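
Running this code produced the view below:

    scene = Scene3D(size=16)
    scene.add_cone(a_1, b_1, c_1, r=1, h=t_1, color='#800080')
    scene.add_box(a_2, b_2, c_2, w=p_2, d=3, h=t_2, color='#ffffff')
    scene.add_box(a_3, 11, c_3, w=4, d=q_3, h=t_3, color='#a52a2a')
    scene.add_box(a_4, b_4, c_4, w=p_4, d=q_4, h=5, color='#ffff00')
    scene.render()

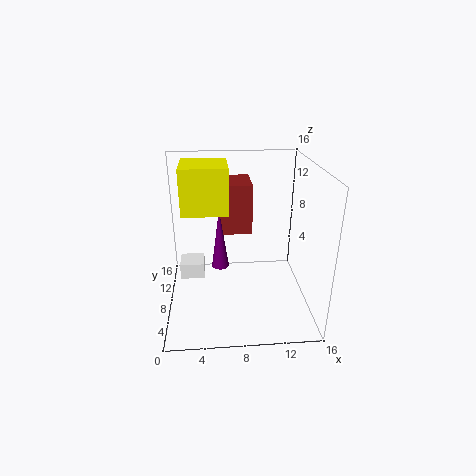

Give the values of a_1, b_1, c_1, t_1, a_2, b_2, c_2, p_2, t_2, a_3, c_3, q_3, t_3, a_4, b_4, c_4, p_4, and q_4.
a_1 = 6
b_1 = 9
c_1 = 4
t_1 = 7
a_2 = 1
b_2 = 11
c_2 = 1
p_2 = 3
t_2 = 2
a_3 = 6
c_3 = 7
q_3 = 5
t_3 = 6
a_4 = 2
b_4 = 7
c_4 = 11
p_4 = 5
q_4 = 5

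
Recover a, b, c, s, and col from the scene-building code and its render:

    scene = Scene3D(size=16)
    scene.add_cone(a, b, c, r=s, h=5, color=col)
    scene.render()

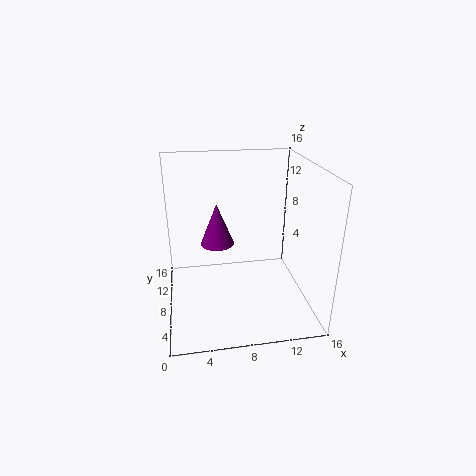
a = 6, b = 11, c = 6, s = 2, col = 'purple'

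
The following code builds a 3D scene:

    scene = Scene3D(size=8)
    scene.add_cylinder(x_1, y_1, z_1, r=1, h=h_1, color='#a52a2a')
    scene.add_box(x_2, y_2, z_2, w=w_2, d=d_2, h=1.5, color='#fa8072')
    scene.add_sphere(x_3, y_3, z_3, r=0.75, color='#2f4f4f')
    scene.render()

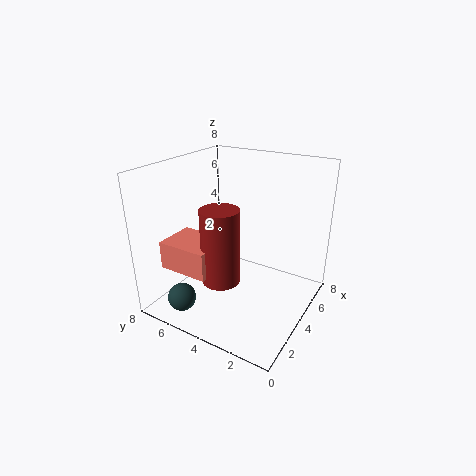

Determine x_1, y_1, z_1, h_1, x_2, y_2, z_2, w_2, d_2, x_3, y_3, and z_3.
x_1 = 2.25
y_1 = 4
z_1 = 2.25
h_1 = 4
x_2 = 1
y_2 = 4.25
z_2 = 2.75
w_2 = 2.25
d_2 = 2.75
x_3 = 1
y_3 = 5.75
z_3 = 1.25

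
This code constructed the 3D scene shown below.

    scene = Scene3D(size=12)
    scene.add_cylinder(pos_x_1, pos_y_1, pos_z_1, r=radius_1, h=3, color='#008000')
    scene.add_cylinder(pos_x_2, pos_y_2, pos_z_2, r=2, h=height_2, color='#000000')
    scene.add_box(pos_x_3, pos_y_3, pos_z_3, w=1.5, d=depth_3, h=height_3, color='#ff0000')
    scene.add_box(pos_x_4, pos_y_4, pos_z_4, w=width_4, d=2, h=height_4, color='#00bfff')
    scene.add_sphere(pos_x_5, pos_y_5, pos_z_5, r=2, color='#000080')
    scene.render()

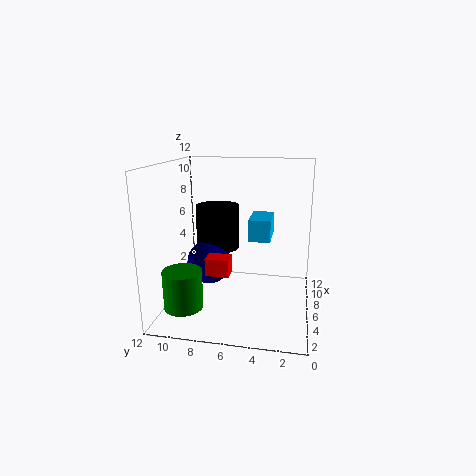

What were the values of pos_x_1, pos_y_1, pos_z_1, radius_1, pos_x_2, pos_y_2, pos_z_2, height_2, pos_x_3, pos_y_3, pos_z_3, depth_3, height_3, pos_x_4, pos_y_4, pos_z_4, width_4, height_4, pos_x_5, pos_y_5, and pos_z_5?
pos_x_1 = 2, pos_y_1 = 9.5, pos_z_1 = 1.5, radius_1 = 1.5, pos_x_2 = 9, pos_y_2 = 8.5, pos_z_2 = 4, height_2 = 4, pos_x_3 = 4.5, pos_y_3 = 6.5, pos_z_3 = 3, depth_3 = 2, height_3 = 1.5, pos_x_4 = 8, pos_y_4 = 3.5, pos_z_4 = 5, width_4 = 3.5, height_4 = 2, pos_x_5 = 7.5, pos_y_5 = 9, pos_z_5 = 3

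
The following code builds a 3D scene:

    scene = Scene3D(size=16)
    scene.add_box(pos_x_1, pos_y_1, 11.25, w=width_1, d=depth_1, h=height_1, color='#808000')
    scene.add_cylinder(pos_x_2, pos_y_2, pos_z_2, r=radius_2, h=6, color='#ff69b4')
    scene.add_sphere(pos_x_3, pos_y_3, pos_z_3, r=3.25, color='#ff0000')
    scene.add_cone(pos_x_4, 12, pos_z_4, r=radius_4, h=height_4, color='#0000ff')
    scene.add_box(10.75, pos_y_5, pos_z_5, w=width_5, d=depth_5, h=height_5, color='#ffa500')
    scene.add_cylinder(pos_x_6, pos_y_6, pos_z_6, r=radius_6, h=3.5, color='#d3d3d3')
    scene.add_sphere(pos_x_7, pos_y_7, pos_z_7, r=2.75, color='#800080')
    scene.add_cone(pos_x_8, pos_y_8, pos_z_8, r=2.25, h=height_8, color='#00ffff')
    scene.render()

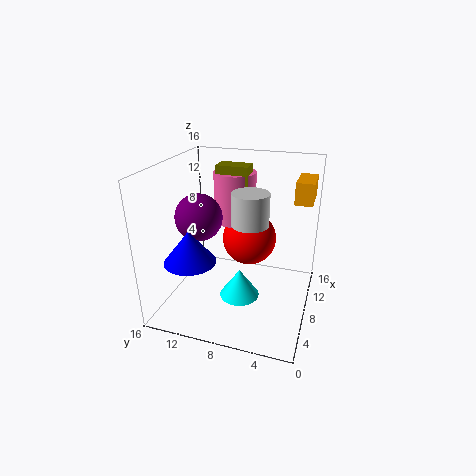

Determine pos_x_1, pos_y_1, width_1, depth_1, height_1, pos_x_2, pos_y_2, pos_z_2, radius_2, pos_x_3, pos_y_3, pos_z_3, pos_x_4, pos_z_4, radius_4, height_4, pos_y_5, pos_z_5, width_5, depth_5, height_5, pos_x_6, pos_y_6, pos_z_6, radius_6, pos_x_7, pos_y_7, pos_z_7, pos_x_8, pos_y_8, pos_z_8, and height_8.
pos_x_1 = 10.5
pos_y_1 = 7.75
width_1 = 2.25
depth_1 = 3.75
height_1 = 4
pos_x_2 = 12.25
pos_y_2 = 9.75
pos_z_2 = 8.25
radius_2 = 2.5
pos_x_3 = 11.75
pos_y_3 = 7.75
pos_z_3 = 6.25
pos_x_4 = 4
pos_z_4 = 6.5
radius_4 = 2.75
height_4 = 3.5
pos_y_5 = 0.5
pos_z_5 = 11.5
width_5 = 4.25
depth_5 = 2
height_5 = 2.5
pos_x_6 = 7.5
pos_y_6 = 6.5
pos_z_6 = 10
radius_6 = 2
pos_x_7 = 8.75
pos_y_7 = 13
pos_z_7 = 9.5
pos_x_8 = 7
pos_y_8 = 7.5
pos_z_8 = 1.25
height_8 = 3.25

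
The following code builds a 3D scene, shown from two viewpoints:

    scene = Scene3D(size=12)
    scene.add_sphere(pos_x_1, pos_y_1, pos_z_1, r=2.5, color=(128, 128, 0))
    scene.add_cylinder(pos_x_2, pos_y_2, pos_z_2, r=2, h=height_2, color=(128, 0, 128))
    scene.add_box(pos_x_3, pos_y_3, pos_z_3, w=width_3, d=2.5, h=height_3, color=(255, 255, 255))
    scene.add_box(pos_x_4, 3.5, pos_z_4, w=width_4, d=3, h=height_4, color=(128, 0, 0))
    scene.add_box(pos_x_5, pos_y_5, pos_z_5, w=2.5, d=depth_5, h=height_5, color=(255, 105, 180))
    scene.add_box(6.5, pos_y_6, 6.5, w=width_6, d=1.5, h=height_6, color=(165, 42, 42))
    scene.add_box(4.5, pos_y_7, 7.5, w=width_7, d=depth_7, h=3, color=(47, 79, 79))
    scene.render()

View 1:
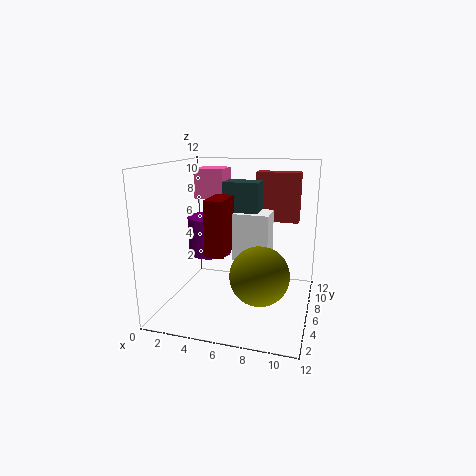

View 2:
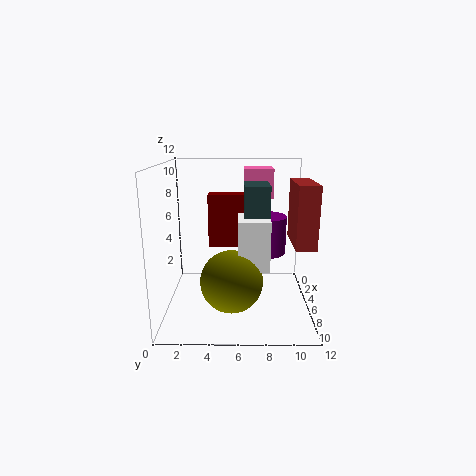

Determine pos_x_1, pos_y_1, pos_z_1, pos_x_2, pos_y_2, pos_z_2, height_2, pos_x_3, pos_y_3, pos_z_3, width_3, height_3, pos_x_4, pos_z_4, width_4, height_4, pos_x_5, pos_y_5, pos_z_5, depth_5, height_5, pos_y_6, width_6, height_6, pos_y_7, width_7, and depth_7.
pos_x_1 = 8
pos_y_1 = 5.5
pos_z_1 = 3
pos_x_2 = 2.5
pos_y_2 = 8.5
pos_z_2 = 3.5
height_2 = 3.5
pos_x_3 = 5.5
pos_y_3 = 6
pos_z_3 = 4
width_3 = 3
height_3 = 4
pos_x_4 = 4
pos_z_4 = 5
width_4 = 1.5
height_4 = 4.5
pos_x_5 = 2
pos_y_5 = 6.5
pos_z_5 = 9
depth_5 = 2.5
height_5 = 2.5
pos_y_6 = 10
width_6 = 4
height_6 = 4.5
pos_y_7 = 6.5
width_7 = 3
depth_7 = 2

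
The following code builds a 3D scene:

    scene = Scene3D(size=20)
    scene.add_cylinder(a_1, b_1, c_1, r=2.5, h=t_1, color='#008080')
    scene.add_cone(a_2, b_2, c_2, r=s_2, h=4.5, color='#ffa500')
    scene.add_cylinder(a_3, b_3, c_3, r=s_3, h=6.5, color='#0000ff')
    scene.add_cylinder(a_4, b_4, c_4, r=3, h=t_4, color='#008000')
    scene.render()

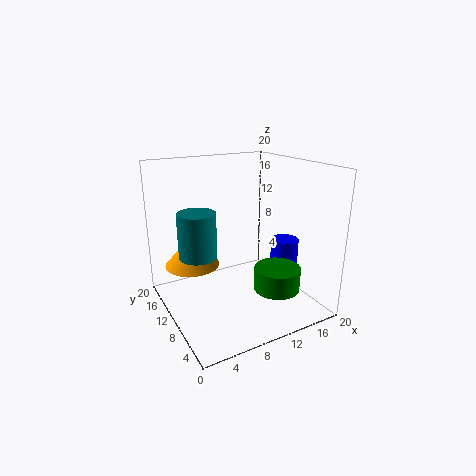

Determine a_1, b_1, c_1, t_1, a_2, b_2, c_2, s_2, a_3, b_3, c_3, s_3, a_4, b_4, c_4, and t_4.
a_1 = 4, b_1 = 10, c_1 = 8.5, t_1 = 6, a_2 = 5, b_2 = 15, c_2 = 5, s_2 = 4, a_3 = 17, b_3 = 8.5, c_3 = 2.5, s_3 = 2, a_4 = 12.5, b_4 = 4, c_4 = 4.5, t_4 = 3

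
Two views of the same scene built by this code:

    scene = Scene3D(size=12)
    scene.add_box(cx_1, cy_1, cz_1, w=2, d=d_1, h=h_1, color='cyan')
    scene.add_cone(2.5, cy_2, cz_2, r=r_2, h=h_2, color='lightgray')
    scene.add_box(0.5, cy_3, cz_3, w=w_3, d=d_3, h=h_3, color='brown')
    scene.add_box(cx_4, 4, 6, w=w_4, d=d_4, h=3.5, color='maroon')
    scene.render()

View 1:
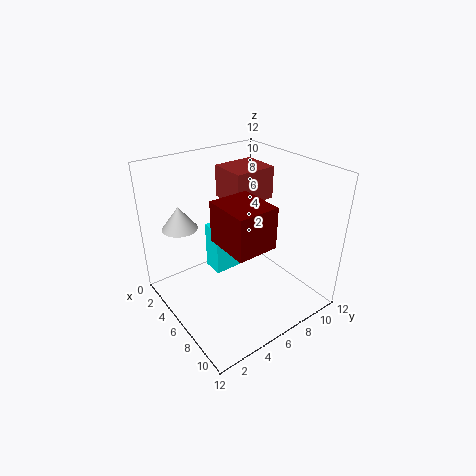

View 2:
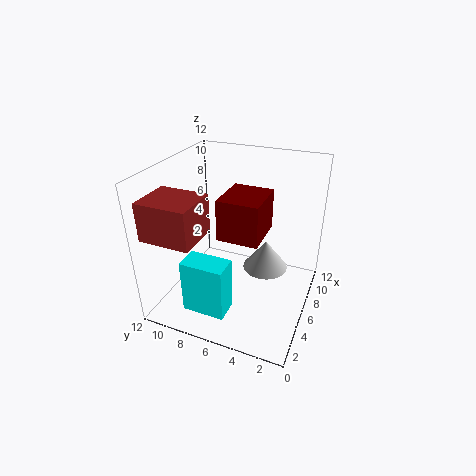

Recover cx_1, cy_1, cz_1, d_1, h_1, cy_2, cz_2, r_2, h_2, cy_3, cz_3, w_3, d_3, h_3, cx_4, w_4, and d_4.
cx_1 = 1.5, cy_1 = 5.5, cz_1 = 1, d_1 = 3.5, h_1 = 4.5, cy_2 = 2.5, cz_2 = 6.5, r_2 = 1.5, h_2 = 2, cy_3 = 7.5, cz_3 = 7.5, w_3 = 3.5, d_3 = 4, h_3 = 3, cx_4 = 5, w_4 = 4, d_4 = 3.5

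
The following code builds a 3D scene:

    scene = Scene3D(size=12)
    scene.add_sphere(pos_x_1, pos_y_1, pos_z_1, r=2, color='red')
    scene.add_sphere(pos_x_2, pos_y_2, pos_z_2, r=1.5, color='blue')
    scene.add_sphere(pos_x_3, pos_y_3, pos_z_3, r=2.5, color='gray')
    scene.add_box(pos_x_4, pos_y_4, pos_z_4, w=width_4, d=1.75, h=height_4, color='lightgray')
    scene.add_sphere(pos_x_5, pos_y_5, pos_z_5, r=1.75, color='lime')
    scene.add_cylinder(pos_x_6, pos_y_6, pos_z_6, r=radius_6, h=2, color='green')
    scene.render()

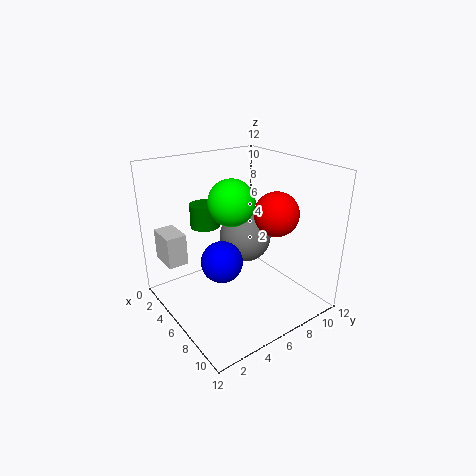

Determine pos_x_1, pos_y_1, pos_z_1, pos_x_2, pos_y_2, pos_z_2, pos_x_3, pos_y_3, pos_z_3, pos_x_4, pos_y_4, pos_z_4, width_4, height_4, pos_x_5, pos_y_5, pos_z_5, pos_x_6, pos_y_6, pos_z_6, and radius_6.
pos_x_1 = 6.25, pos_y_1 = 10, pos_z_1 = 7.25, pos_x_2 = 8.5, pos_y_2 = 2.75, pos_z_2 = 6, pos_x_3 = 2.75, pos_y_3 = 9.25, pos_z_3 = 4, pos_x_4 = 0.25, pos_y_4 = 1, pos_z_4 = 3.25, width_4 = 2.75, height_4 = 2.75, pos_x_5 = 7.25, pos_y_5 = 4.5, pos_z_5 = 9.75, pos_x_6 = 3.25, pos_y_6 = 4.5, pos_z_6 = 6.5, radius_6 = 1.25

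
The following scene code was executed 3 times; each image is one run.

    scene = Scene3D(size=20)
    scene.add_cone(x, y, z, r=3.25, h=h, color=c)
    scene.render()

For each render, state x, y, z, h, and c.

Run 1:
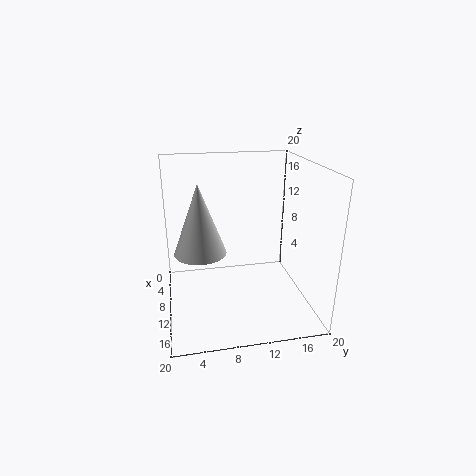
x = 13.5; y = 4.5; z = 10; h = 8.75; c = 'lightgray'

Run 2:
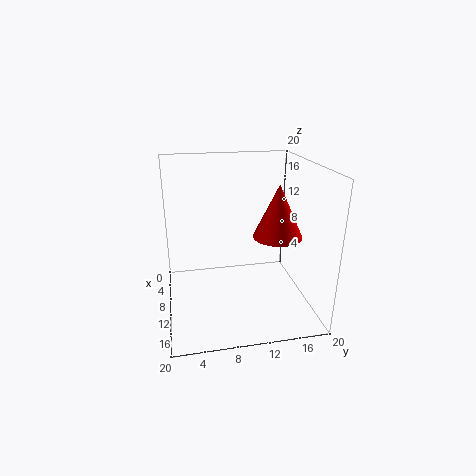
x = 12.75; y = 14.75; z = 11; h = 7; c = 'red'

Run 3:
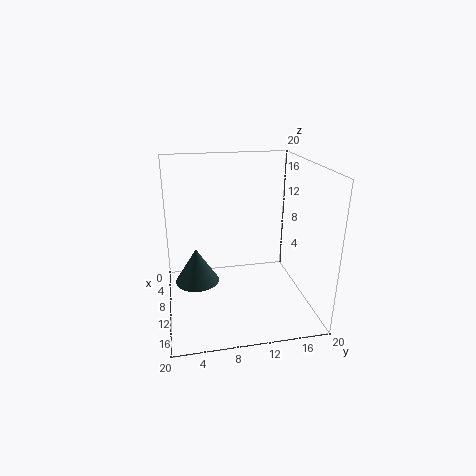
x = 7.25; y = 4.25; z = 2.25; h = 5.25; c = 'darkslategray'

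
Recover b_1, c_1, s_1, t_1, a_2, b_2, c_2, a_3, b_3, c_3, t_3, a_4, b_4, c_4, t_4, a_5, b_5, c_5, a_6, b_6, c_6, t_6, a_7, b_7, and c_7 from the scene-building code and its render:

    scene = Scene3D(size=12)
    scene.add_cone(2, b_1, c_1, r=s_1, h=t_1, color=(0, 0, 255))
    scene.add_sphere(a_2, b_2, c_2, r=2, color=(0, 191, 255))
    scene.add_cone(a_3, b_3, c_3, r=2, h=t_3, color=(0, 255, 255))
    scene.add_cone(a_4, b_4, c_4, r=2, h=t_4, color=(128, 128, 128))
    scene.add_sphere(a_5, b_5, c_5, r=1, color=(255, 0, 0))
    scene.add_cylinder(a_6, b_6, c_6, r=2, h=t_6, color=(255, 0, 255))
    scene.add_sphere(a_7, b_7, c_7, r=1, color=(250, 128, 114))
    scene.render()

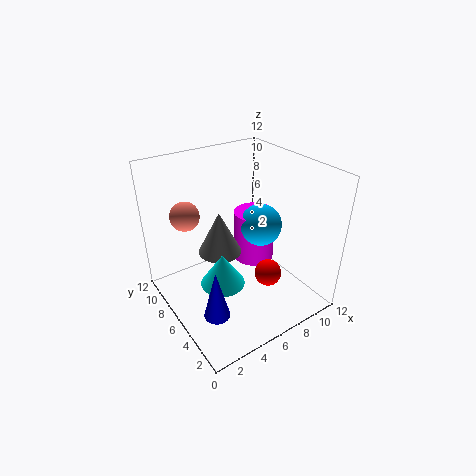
b_1 = 3; c_1 = 2; s_1 = 1; t_1 = 4; a_2 = 10; b_2 = 8; c_2 = 5; a_3 = 5; b_3 = 7; c_3 = 1; t_3 = 3; a_4 = 6; b_4 = 9; c_4 = 3; t_4 = 4; a_5 = 6; b_5 = 2; c_5 = 5; a_6 = 10; b_6 = 9; c_6 = 1; t_6 = 5; a_7 = 1; b_7 = 5; c_7 = 10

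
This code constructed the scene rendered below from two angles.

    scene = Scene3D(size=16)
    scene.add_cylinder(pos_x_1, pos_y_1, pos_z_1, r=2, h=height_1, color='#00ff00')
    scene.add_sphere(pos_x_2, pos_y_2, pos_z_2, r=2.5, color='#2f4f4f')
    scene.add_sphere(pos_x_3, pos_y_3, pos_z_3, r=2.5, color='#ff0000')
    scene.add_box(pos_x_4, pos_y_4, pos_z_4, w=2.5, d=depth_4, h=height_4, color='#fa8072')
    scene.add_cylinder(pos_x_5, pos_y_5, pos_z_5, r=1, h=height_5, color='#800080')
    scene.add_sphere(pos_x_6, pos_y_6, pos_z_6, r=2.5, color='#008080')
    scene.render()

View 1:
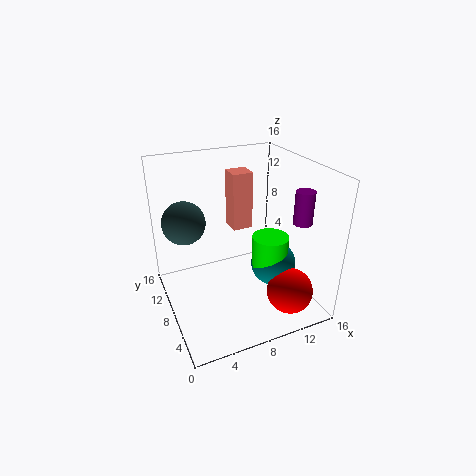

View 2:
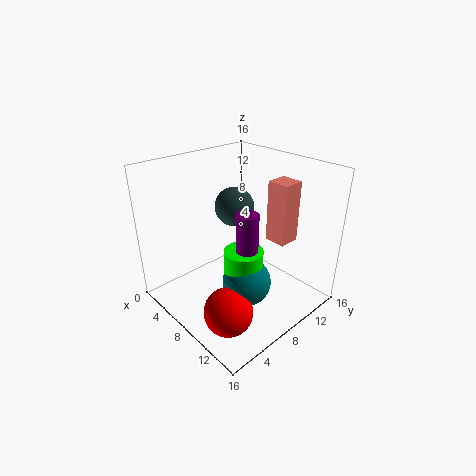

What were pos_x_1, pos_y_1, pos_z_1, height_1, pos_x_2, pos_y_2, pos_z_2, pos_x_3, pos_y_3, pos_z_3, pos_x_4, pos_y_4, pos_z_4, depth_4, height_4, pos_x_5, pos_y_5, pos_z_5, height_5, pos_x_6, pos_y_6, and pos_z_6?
pos_x_1 = 11; pos_y_1 = 6; pos_z_1 = 5; height_1 = 3.5; pos_x_2 = 3; pos_y_2 = 12; pos_z_2 = 9; pos_x_3 = 12; pos_y_3 = 3; pos_z_3 = 3; pos_x_4 = 9; pos_y_4 = 11.5; pos_z_4 = 7; depth_4 = 2.5; height_4 = 7; pos_x_5 = 13.5; pos_y_5 = 4; pos_z_5 = 10.5; height_5 = 3.5; pos_x_6 = 11.5; pos_y_6 = 6; pos_z_6 = 5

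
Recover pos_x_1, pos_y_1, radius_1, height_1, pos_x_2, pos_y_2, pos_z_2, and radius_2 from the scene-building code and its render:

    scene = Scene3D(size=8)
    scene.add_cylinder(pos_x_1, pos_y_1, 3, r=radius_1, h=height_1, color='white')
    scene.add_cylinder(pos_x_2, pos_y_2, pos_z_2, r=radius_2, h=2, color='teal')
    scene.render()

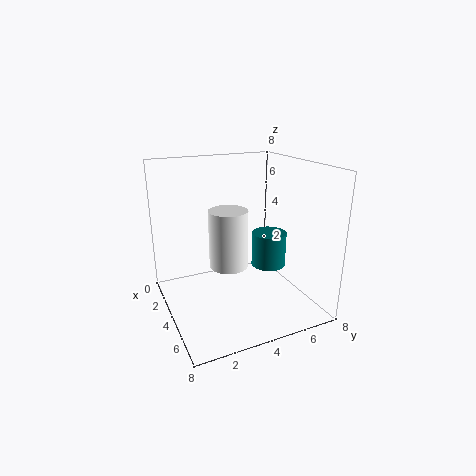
pos_x_1 = 5
pos_y_1 = 3
radius_1 = 1
height_1 = 3
pos_x_2 = 4
pos_y_2 = 6
pos_z_2 = 2
radius_2 = 1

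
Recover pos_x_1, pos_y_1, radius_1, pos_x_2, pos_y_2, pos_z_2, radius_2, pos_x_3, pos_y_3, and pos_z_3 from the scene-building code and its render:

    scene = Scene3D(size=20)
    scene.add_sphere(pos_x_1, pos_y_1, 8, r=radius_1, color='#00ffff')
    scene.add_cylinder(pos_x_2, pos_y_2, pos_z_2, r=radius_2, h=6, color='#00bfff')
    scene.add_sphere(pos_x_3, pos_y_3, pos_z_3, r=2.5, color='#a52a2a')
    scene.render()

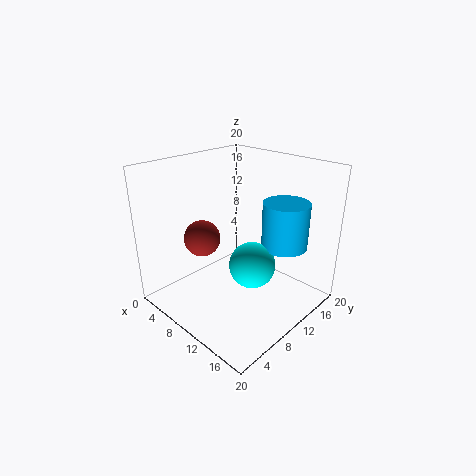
pos_x_1 = 14, pos_y_1 = 8.5, radius_1 = 3, pos_x_2 = 16, pos_y_2 = 12.5, pos_z_2 = 10, radius_2 = 3, pos_x_3 = 6.5, pos_y_3 = 6.5, pos_z_3 = 10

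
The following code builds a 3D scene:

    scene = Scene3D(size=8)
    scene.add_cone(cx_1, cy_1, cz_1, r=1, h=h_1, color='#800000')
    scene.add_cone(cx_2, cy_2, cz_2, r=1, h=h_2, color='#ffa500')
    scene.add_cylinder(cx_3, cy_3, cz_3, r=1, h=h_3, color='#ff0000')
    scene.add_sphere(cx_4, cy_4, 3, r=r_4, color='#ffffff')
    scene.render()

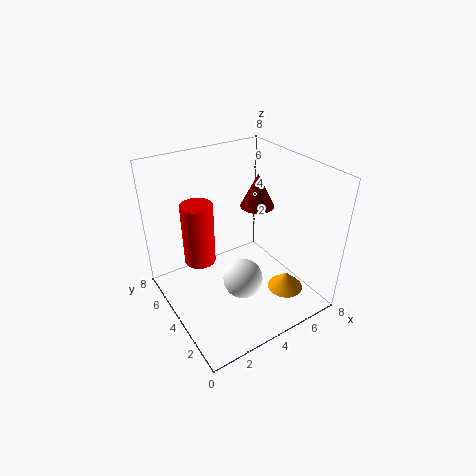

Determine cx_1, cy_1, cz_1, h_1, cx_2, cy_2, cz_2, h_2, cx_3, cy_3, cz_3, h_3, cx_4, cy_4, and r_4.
cx_1 = 6
cy_1 = 5
cz_1 = 5
h_1 = 2
cx_2 = 6
cy_2 = 2
cz_2 = 1
h_2 = 1
cx_3 = 3
cy_3 = 7
cz_3 = 1
h_3 = 4
cx_4 = 3
cy_4 = 2
r_4 = 1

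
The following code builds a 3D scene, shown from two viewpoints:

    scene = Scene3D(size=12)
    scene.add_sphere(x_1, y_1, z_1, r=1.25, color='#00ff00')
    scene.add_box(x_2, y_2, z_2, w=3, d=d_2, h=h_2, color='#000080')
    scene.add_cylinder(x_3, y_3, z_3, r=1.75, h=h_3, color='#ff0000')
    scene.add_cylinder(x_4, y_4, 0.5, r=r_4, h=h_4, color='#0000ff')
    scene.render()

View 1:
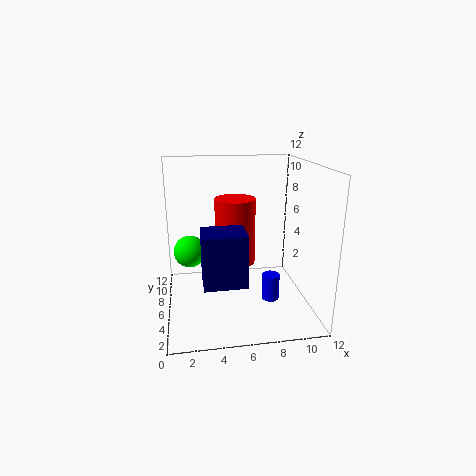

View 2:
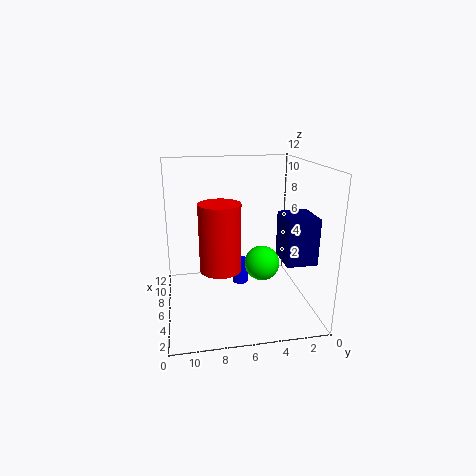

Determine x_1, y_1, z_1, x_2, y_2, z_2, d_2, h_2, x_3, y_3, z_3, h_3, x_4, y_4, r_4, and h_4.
x_1 = 2; y_1 = 5; z_1 = 5.5; x_2 = 2.75; y_2 = 0.25; z_2 = 4.5; d_2 = 2.5; h_2 = 3.75; x_3 = 6; y_3 = 7.5; z_3 = 3.25; h_3 = 5.75; x_4 = 8.75; y_4 = 5.25; r_4 = 0.75; h_4 = 2.25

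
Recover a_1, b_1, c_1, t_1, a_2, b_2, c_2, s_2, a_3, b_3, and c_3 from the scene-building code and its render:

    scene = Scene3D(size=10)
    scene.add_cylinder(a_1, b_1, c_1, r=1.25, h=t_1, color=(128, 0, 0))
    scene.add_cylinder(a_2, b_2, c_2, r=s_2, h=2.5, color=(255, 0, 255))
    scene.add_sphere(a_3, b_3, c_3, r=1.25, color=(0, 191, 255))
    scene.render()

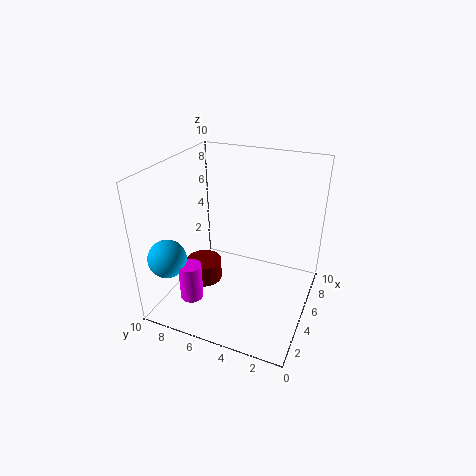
a_1 = 4
b_1 = 7.25
c_1 = 1.75
t_1 = 1.5
a_2 = 1.75
b_2 = 7
c_2 = 1.75
s_2 = 0.75
a_3 = 1.5
b_3 = 8.5
c_3 = 4.5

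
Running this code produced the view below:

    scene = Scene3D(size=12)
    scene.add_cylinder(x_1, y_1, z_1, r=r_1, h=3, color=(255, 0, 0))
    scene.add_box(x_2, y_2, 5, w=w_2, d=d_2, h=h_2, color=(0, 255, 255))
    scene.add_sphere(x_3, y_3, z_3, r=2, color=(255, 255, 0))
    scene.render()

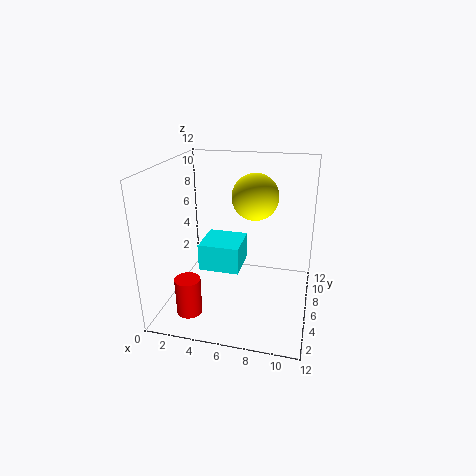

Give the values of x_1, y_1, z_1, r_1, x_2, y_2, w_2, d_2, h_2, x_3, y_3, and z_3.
x_1 = 3; y_1 = 2; z_1 = 1; r_1 = 1; x_2 = 4; y_2 = 2; w_2 = 3; d_2 = 3; h_2 = 2; x_3 = 7; y_3 = 8; z_3 = 9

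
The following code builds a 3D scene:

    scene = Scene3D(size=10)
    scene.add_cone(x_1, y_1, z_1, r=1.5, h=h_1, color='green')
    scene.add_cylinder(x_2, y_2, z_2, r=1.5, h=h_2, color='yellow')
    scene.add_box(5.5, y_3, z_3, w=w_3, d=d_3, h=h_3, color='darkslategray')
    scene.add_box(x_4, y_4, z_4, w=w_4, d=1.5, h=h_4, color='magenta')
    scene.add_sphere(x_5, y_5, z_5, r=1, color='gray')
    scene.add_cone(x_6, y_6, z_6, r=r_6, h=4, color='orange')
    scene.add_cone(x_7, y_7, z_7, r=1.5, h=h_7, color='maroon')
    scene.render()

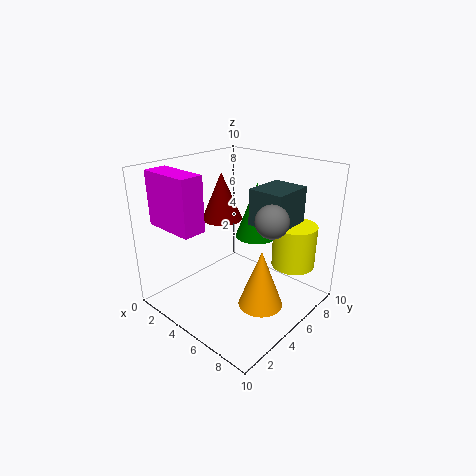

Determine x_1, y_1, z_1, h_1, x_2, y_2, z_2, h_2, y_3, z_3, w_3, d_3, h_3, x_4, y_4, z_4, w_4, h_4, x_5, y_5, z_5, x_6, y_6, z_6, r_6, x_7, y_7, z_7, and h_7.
x_1 = 5
y_1 = 7
z_1 = 4.5
h_1 = 4
x_2 = 8
y_2 = 7.5
z_2 = 3
h_2 = 3
y_3 = 5.5
z_3 = 6
w_3 = 2.5
d_3 = 3
h_3 = 2.5
x_4 = 1.5
y_4 = 0.5
z_4 = 6.5
w_4 = 3.5
h_4 = 3.5
x_5 = 8.5
y_5 = 4
z_5 = 7.5
x_6 = 7.5
y_6 = 4.5
z_6 = 1
r_6 = 1.5
x_7 = 2.5
y_7 = 6
z_7 = 5.5
h_7 = 3.5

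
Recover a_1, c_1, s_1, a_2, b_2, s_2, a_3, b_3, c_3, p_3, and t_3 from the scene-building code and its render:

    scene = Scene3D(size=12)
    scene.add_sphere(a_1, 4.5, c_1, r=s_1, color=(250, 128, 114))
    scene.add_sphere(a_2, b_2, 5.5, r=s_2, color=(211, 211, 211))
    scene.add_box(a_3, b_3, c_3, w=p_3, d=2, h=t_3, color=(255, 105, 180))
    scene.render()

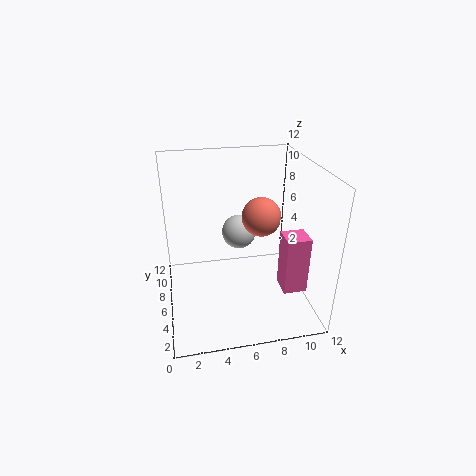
a_1 = 7.5
c_1 = 8.5
s_1 = 1.5
a_2 = 6.5
b_2 = 8
s_2 = 1.5
a_3 = 9.5
b_3 = 3.5
c_3 = 1.5
p_3 = 2
t_3 = 5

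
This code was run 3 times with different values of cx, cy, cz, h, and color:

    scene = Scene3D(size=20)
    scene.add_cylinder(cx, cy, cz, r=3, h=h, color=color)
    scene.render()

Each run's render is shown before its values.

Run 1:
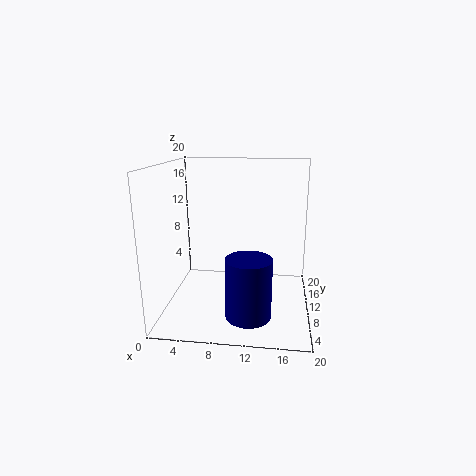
cx = 12; cy = 5; cz = 1; h = 8; color = 'navy'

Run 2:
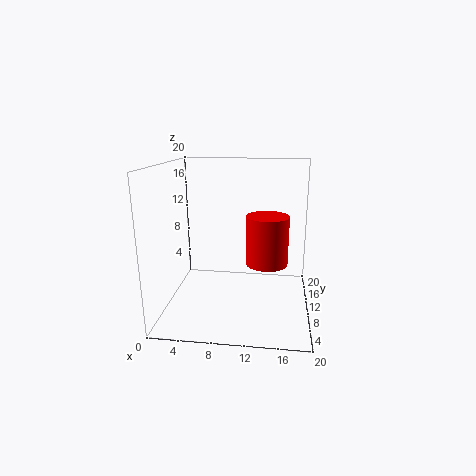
cx = 14; cy = 11; cz = 6; h = 7; color = 'red'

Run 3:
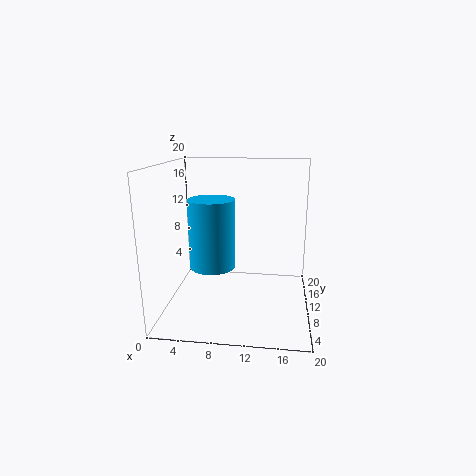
cx = 7; cy = 7; cz = 7; h = 9; color = 'deepskyblue'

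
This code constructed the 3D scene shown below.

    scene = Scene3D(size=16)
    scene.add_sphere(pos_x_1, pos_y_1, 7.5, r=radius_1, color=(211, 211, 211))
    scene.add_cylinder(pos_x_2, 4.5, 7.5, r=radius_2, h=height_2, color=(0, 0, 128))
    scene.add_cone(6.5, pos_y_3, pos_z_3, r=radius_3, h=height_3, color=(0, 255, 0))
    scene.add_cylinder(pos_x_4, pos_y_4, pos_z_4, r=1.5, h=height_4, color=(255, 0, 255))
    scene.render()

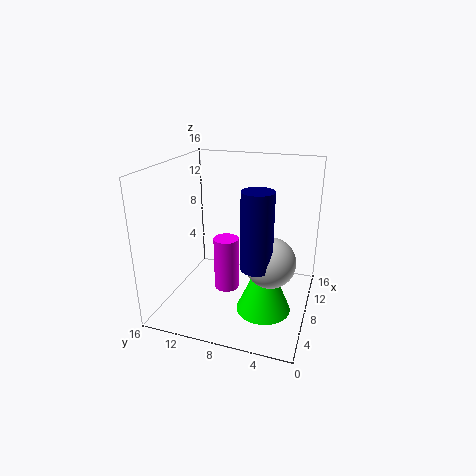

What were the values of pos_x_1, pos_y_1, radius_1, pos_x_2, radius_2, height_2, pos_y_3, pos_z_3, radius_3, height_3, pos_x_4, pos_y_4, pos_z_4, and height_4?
pos_x_1 = 4.5, pos_y_1 = 3.5, radius_1 = 2.5, pos_x_2 = 3, radius_2 = 1.5, height_2 = 7.5, pos_y_3 = 4.5, pos_z_3 = 0.5, radius_3 = 3, height_3 = 7, pos_x_4 = 9.5, pos_y_4 = 10, pos_z_4 = 0.5, height_4 = 6.5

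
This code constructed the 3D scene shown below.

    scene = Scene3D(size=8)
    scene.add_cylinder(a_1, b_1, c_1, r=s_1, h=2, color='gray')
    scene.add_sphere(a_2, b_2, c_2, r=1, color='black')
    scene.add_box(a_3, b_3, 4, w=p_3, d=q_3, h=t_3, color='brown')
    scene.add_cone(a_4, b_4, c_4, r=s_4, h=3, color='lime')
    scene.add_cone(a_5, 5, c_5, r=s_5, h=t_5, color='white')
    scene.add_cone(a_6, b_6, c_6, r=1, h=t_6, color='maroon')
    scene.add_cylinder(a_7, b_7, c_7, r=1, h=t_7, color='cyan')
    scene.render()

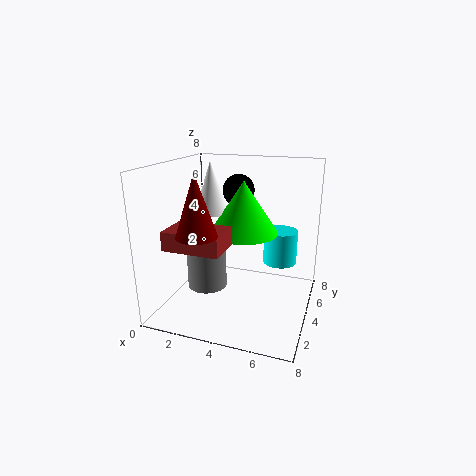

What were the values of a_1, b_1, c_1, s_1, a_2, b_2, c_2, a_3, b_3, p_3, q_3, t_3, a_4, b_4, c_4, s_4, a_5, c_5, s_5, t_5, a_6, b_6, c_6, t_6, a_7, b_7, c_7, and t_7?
a_1 = 3; b_1 = 2; c_1 = 2; s_1 = 1; a_2 = 3; b_2 = 7; c_2 = 6; a_3 = 1; b_3 = 1; p_3 = 3; q_3 = 2; t_3 = 1; a_4 = 4; b_4 = 5; c_4 = 4; s_4 = 2; a_5 = 2; c_5 = 5; s_5 = 1; t_5 = 3; a_6 = 3; b_6 = 1; c_6 = 5; t_6 = 3; a_7 = 6; b_7 = 6; c_7 = 2; t_7 = 2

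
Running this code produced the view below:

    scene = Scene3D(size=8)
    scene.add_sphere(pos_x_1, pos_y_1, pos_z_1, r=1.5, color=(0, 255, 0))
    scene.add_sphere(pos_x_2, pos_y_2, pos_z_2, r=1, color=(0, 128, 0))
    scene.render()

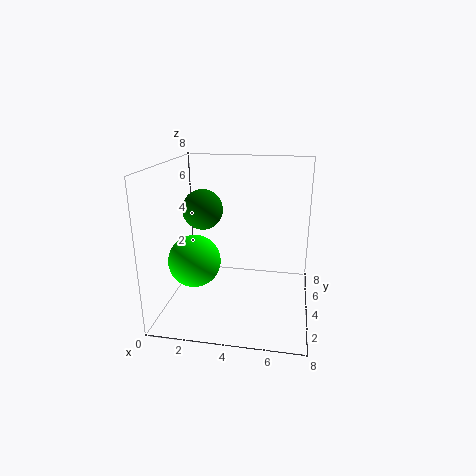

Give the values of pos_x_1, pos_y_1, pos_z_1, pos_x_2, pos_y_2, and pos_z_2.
pos_x_1 = 1.5, pos_y_1 = 3.75, pos_z_1 = 2.5, pos_x_2 = 2.5, pos_y_2 = 2.5, pos_z_2 = 6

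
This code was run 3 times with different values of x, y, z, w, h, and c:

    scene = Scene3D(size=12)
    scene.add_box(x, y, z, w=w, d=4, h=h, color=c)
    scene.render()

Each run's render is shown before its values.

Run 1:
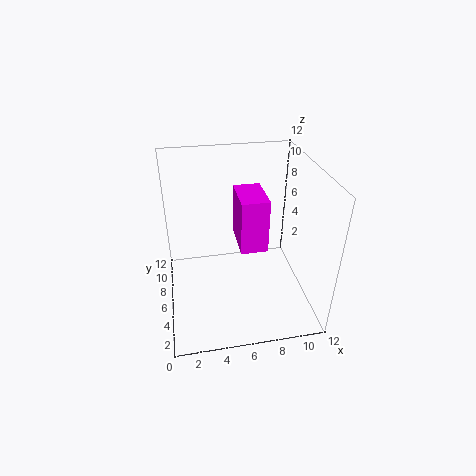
x = 6.5
y = 7
z = 3.5
w = 2.5
h = 5
c = 'magenta'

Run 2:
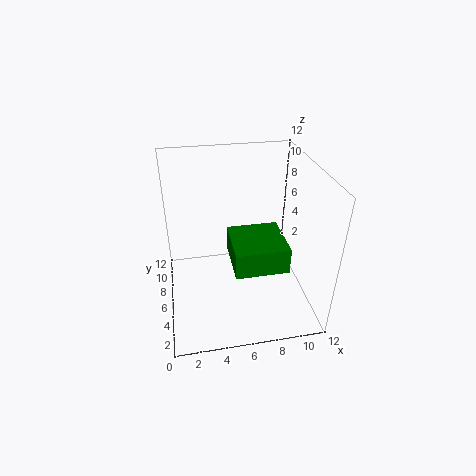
x = 5
y = 1.5
z = 5.5
w = 4
h = 2
c = 'green'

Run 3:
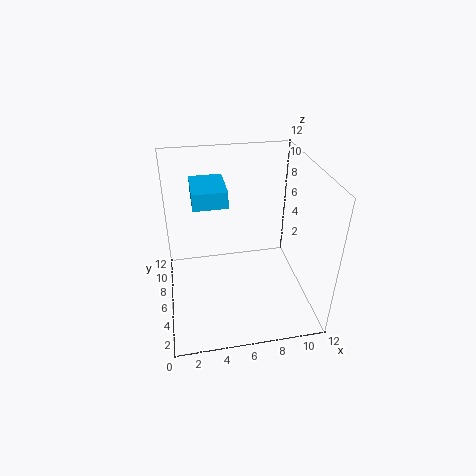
x = 2.5
y = 7.5
z = 8
w = 3
h = 1.5
c = 'deepskyblue'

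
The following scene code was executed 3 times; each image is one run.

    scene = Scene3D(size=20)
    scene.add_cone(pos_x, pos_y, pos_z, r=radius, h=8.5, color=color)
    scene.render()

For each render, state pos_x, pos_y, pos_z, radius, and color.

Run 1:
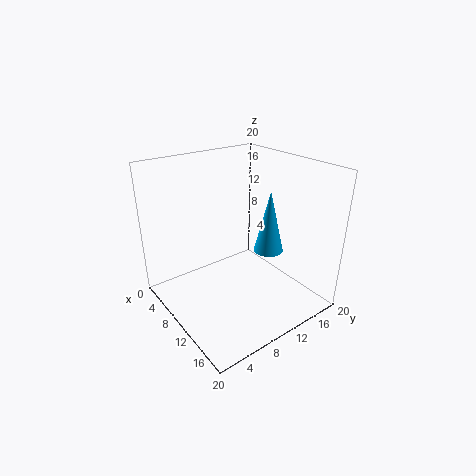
pos_x = 13
pos_y = 13
pos_z = 8.5
radius = 2
color = 'deepskyblue'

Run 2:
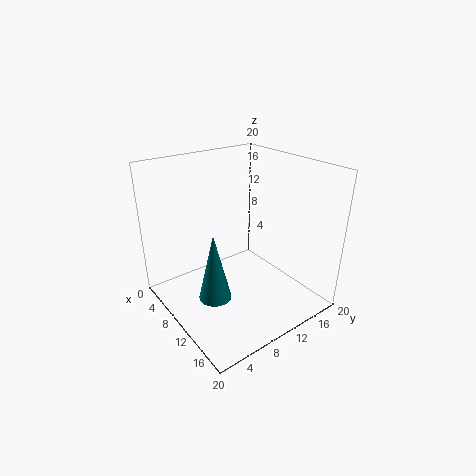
pos_x = 14
pos_y = 3.5
pos_z = 5.5
radius = 2
color = 'teal'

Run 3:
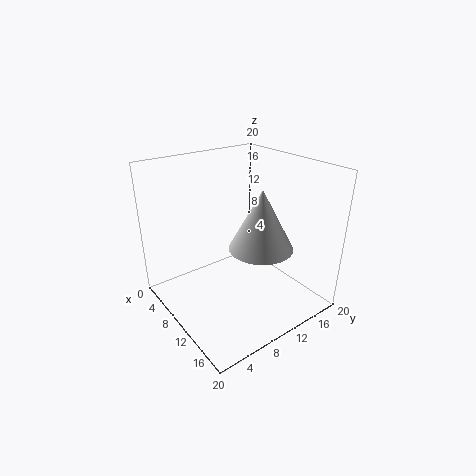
pos_x = 12
pos_y = 12.5
pos_z = 8.5
radius = 4.5
color = 'lightgray'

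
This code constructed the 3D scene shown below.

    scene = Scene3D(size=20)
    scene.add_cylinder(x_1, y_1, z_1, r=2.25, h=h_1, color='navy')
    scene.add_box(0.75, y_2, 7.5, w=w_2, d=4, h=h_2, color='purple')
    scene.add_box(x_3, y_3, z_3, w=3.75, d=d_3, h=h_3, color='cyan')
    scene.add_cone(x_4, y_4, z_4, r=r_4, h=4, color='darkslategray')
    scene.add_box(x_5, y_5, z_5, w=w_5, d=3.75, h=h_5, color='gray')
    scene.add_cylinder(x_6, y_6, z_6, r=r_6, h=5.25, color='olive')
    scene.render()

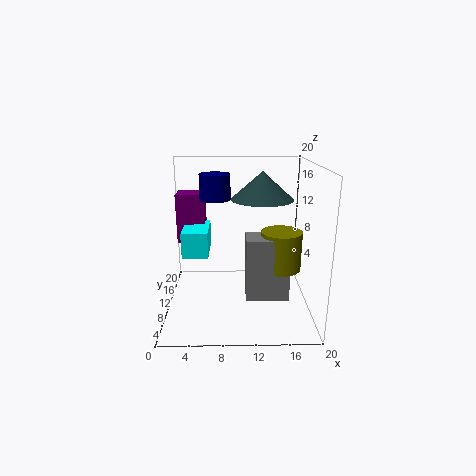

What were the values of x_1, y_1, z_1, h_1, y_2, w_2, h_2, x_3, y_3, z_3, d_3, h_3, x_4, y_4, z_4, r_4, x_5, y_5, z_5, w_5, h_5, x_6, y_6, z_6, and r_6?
x_1 = 6.75, y_1 = 14, z_1 = 14.5, h_1 = 3.75, y_2 = 14.75, w_2 = 4.25, h_2 = 7.5, x_3 = 2, y_3 = 10.25, z_3 = 6.75, d_3 = 6.75, h_3 = 3.75, x_4 = 13.5, y_4 = 13, z_4 = 14.75, r_4 = 4.5, x_5 = 11, y_5 = 5.75, z_5 = 2.5, w_5 = 5.75, h_5 = 8.5, x_6 = 15.75, y_6 = 8.25, z_6 = 6.25, r_6 = 2.75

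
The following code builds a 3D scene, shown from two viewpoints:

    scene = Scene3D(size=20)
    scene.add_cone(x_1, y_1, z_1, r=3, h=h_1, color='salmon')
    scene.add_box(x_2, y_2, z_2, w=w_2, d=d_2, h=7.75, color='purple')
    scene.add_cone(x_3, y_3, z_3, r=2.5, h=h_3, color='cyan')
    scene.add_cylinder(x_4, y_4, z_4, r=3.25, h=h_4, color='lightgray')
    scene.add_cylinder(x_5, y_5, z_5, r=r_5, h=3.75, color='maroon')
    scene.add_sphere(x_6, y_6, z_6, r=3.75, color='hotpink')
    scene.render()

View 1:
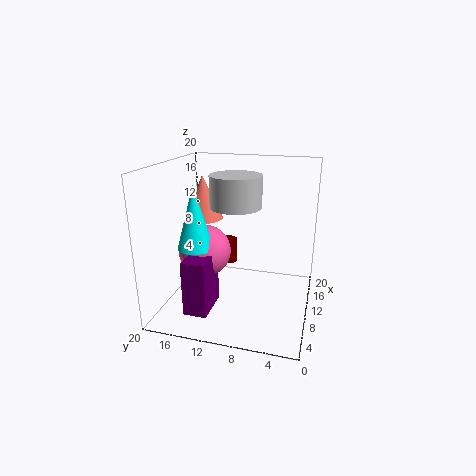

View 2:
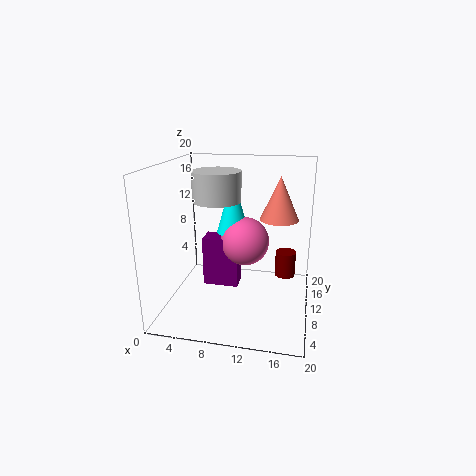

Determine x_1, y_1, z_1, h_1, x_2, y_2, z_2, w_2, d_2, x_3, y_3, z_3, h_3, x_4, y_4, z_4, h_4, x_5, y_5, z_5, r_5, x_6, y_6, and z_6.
x_1 = 15
y_1 = 17
z_1 = 10.75
h_1 = 6.75
x_2 = 3.75
y_2 = 12.75
z_2 = 0.5
w_2 = 5.5
d_2 = 3.25
x_3 = 8
y_3 = 15.5
z_3 = 8.75
h_3 = 8.75
x_4 = 7.25
y_4 = 9.5
z_4 = 15.25
h_4 = 4
x_5 = 16.5
y_5 = 13.5
z_5 = 3.25
r_5 = 1.5
x_6 = 10
y_6 = 15
z_6 = 7.5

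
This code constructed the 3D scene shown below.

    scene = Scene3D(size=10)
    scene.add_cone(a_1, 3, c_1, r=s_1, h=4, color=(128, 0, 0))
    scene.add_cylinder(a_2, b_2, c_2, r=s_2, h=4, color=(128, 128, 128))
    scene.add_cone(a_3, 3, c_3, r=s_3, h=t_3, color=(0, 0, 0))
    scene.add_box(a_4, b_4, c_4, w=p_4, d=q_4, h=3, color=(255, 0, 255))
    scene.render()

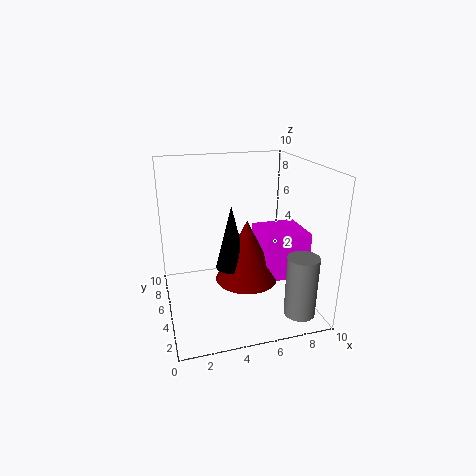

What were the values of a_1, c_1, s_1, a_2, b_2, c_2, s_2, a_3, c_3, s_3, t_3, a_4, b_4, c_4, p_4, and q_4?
a_1 = 5
c_1 = 3
s_1 = 2
a_2 = 8
b_2 = 1
c_2 = 1
s_2 = 1
a_3 = 4
c_3 = 4
s_3 = 1
t_3 = 4
a_4 = 6
b_4 = 2
c_4 = 3
p_4 = 3
q_4 = 3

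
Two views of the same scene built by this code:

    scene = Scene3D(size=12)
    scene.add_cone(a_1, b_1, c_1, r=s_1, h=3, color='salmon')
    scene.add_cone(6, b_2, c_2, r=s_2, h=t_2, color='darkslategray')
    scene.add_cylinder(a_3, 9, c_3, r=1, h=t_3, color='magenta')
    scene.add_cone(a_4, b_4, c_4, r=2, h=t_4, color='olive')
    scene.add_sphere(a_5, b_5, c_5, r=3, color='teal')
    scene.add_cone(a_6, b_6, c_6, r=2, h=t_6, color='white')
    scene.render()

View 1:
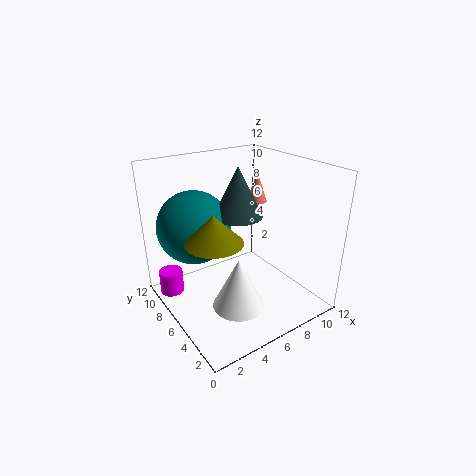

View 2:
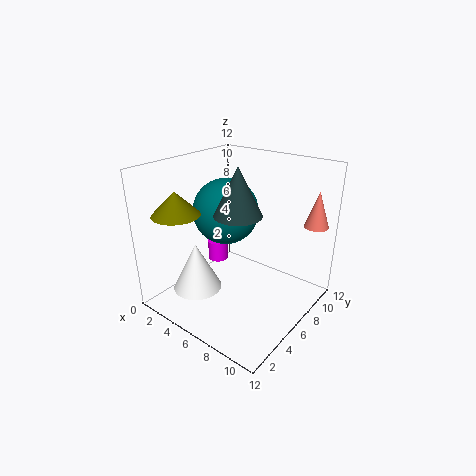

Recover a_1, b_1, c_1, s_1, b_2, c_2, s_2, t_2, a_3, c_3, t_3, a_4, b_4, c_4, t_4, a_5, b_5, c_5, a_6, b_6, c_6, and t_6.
a_1 = 11; b_1 = 10; c_1 = 7; s_1 = 1; b_2 = 6; c_2 = 8; s_2 = 2; t_2 = 4; a_3 = 1; c_3 = 1; t_3 = 2; a_4 = 2; b_4 = 3; c_4 = 8; t_4 = 2; a_5 = 3; b_5 = 8; c_5 = 7; a_6 = 4; b_6 = 3; c_6 = 2; t_6 = 4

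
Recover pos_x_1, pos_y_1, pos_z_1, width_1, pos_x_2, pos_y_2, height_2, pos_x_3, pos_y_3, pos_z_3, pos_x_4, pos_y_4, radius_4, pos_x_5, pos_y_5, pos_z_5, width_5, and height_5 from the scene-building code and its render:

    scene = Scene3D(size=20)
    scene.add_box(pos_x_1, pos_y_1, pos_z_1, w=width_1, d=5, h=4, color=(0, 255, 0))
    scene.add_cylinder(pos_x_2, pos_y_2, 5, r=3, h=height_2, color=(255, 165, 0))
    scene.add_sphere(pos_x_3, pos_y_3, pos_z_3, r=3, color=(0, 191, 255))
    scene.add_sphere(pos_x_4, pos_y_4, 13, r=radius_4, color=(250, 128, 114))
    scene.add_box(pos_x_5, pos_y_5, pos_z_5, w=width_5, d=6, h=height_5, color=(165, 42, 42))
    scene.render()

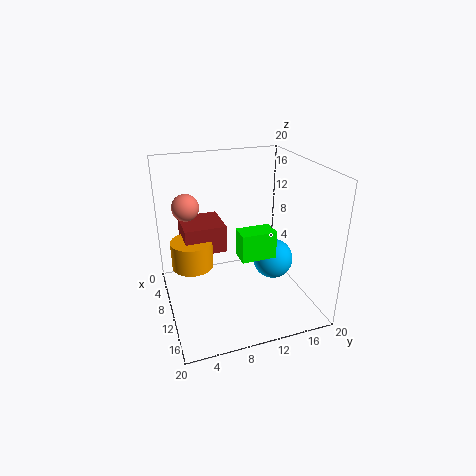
pos_x_1 = 9
pos_y_1 = 10
pos_z_1 = 7
width_1 = 3
pos_x_2 = 7
pos_y_2 = 4
height_2 = 4
pos_x_3 = 9
pos_y_3 = 16
pos_z_3 = 5
pos_x_4 = 4
pos_y_4 = 4
radius_4 = 2
pos_x_5 = 2
pos_y_5 = 3
pos_z_5 = 7
width_5 = 6
height_5 = 4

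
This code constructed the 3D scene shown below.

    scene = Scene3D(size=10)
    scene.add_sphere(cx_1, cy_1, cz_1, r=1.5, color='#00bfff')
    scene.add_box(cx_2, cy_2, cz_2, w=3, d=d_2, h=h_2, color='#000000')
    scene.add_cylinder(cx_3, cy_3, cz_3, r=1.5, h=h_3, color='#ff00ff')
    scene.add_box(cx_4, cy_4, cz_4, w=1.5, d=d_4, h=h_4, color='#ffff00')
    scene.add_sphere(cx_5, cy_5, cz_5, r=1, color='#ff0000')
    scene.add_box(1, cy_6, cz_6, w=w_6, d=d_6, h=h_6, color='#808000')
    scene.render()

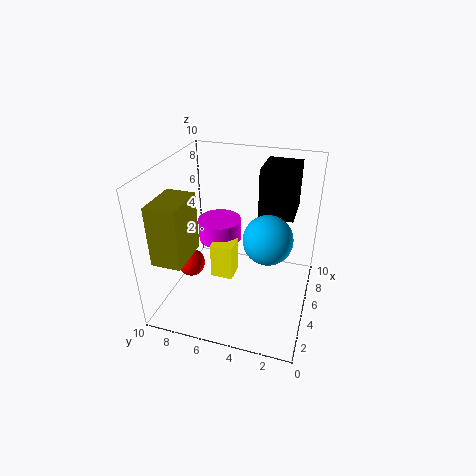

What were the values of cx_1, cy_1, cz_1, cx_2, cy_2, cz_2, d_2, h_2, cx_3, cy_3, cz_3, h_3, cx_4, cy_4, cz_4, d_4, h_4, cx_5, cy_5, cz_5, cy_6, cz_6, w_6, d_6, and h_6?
cx_1 = 3
cy_1 = 2.5
cz_1 = 6.5
cx_2 = 6.5
cy_2 = 1.5
cz_2 = 6
d_2 = 2.5
h_2 = 3.5
cx_3 = 5.5
cy_3 = 6.5
cz_3 = 4.5
h_3 = 1.5
cx_4 = 3.5
cy_4 = 5
cz_4 = 2.5
d_4 = 1.5
h_4 = 2.5
cx_5 = 4.5
cy_5 = 8.5
cz_5 = 2.5
cy_6 = 7.5
cz_6 = 4.5
w_6 = 3
d_6 = 2
h_6 = 4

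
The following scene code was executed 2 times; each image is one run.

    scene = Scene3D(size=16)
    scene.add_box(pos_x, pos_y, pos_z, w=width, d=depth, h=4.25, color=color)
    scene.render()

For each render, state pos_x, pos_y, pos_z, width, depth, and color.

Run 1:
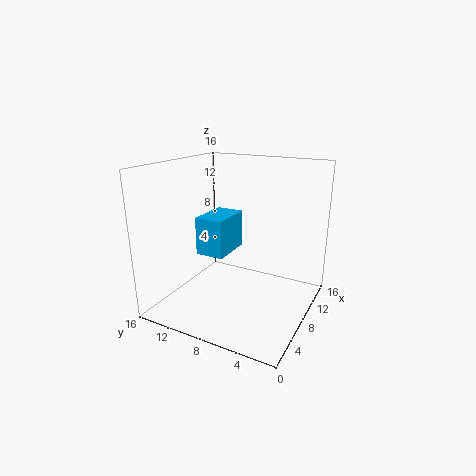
pos_x = 6
pos_y = 9
pos_z = 6
width = 5
depth = 3.25
color = 'deepskyblue'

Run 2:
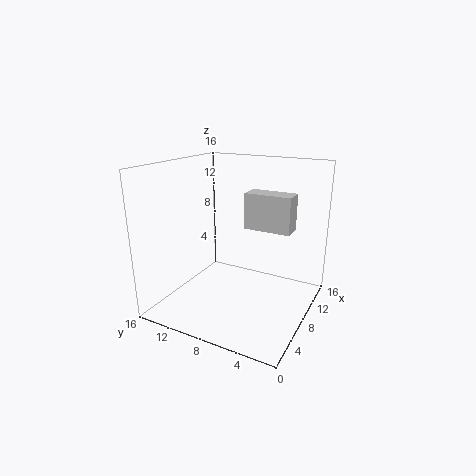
pos_x = 10.5
pos_y = 3
pos_z = 8.25
width = 2.5
depth = 5.5
color = 'lightgray'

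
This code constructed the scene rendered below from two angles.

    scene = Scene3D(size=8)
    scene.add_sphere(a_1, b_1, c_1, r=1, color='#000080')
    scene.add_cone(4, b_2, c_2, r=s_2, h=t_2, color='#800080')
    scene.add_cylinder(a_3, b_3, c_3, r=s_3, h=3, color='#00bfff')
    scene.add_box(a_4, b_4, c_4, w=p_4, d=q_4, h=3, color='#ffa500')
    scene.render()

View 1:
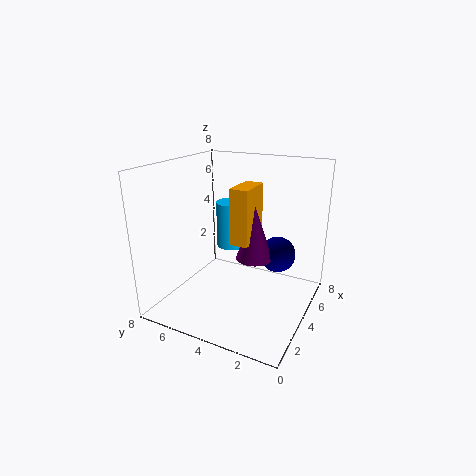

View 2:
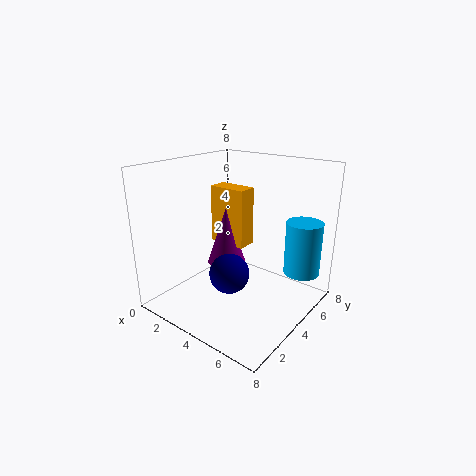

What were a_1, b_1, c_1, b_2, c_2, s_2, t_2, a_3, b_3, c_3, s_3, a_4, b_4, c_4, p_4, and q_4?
a_1 = 5
b_1 = 2
c_1 = 3
b_2 = 3
c_2 = 3
s_2 = 1
t_2 = 3
a_3 = 7
b_3 = 6
c_3 = 2
s_3 = 1
a_4 = 3
b_4 = 3
c_4 = 4
p_4 = 2
q_4 = 1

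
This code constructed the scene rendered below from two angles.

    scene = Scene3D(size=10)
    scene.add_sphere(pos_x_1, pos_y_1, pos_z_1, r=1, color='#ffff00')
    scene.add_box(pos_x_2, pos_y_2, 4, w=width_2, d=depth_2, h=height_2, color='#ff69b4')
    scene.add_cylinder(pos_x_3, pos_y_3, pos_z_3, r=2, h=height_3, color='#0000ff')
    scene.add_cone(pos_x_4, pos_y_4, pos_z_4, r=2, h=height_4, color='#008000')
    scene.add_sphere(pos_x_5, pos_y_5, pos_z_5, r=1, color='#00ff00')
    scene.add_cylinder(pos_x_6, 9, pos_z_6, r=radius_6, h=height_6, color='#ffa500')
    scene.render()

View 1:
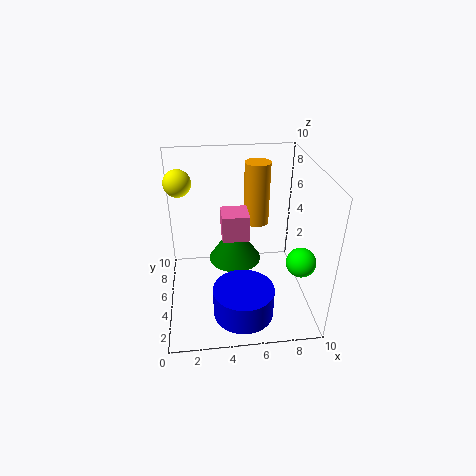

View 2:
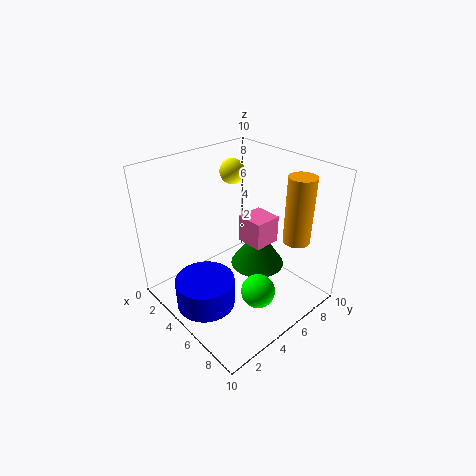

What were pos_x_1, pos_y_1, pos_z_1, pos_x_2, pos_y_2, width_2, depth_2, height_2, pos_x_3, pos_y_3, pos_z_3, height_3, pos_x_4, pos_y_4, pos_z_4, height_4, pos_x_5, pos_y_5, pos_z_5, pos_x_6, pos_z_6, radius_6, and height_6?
pos_x_1 = 1, pos_y_1 = 8, pos_z_1 = 8, pos_x_2 = 4, pos_y_2 = 6, width_2 = 2, depth_2 = 2, height_2 = 2, pos_x_3 = 5, pos_y_3 = 2, pos_z_3 = 1, height_3 = 2, pos_x_4 = 5, pos_y_4 = 7, pos_z_4 = 2, height_4 = 3, pos_x_5 = 9, pos_y_5 = 3, pos_z_5 = 4, pos_x_6 = 7, pos_z_6 = 4, radius_6 = 1, height_6 = 5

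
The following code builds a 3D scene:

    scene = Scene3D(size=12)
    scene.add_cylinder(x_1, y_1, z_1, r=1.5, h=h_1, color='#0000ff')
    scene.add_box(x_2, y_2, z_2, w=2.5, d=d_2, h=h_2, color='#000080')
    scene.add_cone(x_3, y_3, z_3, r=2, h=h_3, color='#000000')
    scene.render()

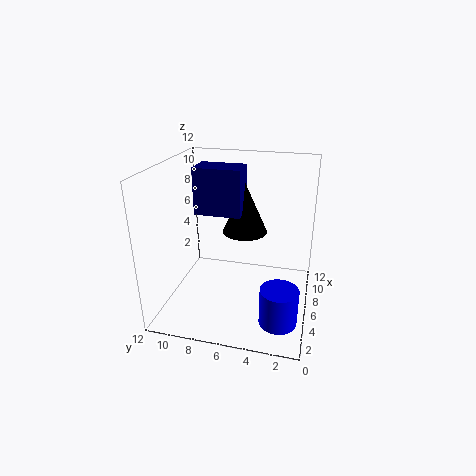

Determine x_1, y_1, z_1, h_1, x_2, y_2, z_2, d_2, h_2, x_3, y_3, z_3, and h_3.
x_1 = 3
y_1 = 2
z_1 = 0.5
h_1 = 3
x_2 = 6.5
y_2 = 6
z_2 = 7.5
d_2 = 4
h_2 = 4
x_3 = 8.5
y_3 = 6
z_3 = 5.5
h_3 = 4.5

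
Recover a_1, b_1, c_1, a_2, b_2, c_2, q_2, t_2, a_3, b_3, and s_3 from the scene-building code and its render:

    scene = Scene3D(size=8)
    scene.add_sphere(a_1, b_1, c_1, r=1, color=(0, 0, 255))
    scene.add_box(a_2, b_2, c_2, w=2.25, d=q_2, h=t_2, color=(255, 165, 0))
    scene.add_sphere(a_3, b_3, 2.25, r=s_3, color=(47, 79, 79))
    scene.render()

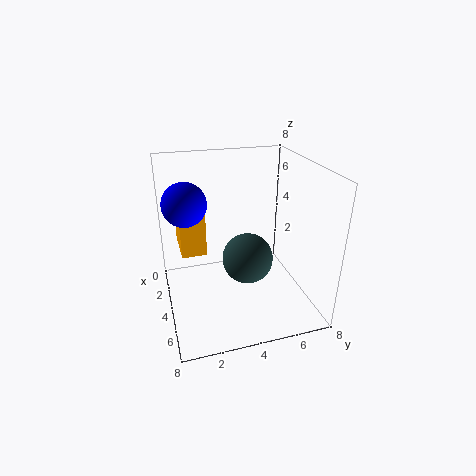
a_1 = 5.75; b_1 = 1; c_1 = 7; a_2 = 3; b_2 = 0.75; c_2 = 4; q_2 = 1.25; t_2 = 2.75; a_3 = 3.5; b_3 = 4.75; s_3 = 1.5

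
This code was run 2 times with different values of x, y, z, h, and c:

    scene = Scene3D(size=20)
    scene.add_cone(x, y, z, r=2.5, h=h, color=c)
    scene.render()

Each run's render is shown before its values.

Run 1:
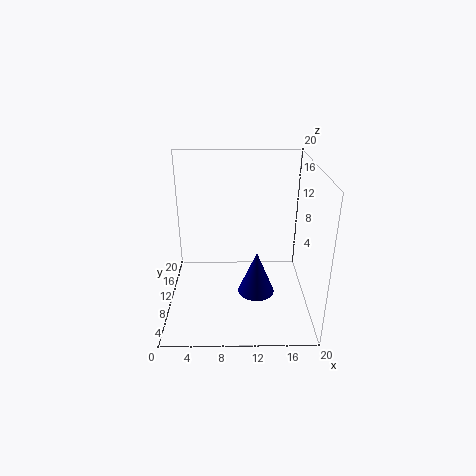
x = 12.5, y = 7.5, z = 3, h = 6, c = 'navy'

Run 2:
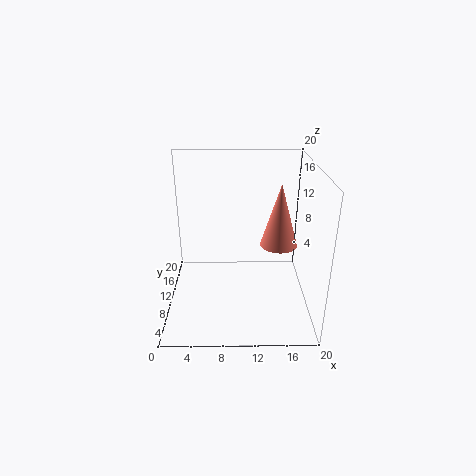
x = 15.5, y = 9, z = 9.5, h = 8.5, c = 'salmon'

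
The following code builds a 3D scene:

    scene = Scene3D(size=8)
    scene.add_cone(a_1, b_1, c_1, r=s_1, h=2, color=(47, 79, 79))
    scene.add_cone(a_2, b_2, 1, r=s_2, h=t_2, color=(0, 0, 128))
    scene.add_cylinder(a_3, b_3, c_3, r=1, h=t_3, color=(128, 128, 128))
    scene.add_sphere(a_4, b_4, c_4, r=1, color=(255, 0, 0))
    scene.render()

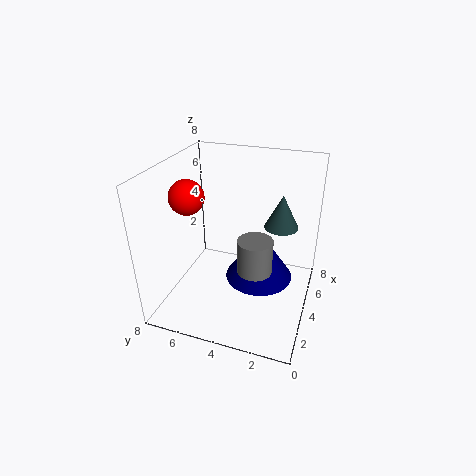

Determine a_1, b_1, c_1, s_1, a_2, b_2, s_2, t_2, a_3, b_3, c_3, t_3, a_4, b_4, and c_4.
a_1 = 6; b_1 = 2; c_1 = 4; s_1 = 1; a_2 = 5; b_2 = 3; s_2 = 2; t_2 = 3; a_3 = 4; b_3 = 3; c_3 = 2; t_3 = 2; a_4 = 4; b_4 = 7; c_4 = 6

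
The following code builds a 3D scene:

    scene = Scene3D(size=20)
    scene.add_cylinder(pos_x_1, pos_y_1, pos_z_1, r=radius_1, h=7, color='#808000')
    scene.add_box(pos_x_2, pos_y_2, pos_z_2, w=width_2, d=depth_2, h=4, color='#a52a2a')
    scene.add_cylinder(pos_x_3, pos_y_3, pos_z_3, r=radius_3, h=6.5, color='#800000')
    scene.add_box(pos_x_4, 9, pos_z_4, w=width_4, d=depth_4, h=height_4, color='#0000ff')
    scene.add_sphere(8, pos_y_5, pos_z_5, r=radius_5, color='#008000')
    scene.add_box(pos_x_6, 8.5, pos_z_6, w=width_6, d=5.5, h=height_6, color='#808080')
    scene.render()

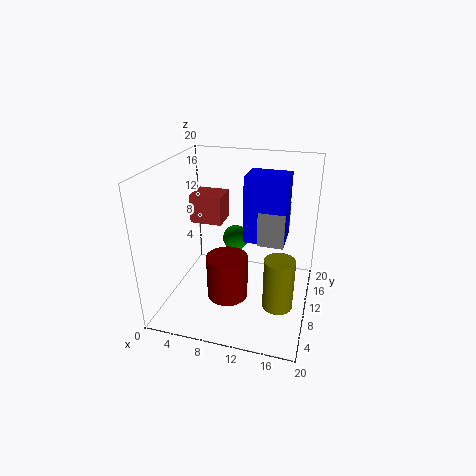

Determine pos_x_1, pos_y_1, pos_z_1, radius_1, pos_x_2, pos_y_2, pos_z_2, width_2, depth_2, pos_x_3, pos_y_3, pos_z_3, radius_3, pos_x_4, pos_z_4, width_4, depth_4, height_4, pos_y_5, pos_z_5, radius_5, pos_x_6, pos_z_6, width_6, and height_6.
pos_x_1 = 16.5, pos_y_1 = 6.5, pos_z_1 = 2.5, radius_1 = 2, pos_x_2 = 3, pos_y_2 = 10, pos_z_2 = 11.5, width_2 = 4.5, depth_2 = 4, pos_x_3 = 8.5, pos_y_3 = 9.5, pos_z_3 = 0.5, radius_3 = 3, pos_x_4 = 11, pos_z_4 = 10, width_4 = 5.5, depth_4 = 4.5, height_4 = 9, pos_y_5 = 15.5, pos_z_5 = 7, radius_5 = 2, pos_x_6 = 13, pos_z_6 = 10, width_6 = 3.5, height_6 = 4.5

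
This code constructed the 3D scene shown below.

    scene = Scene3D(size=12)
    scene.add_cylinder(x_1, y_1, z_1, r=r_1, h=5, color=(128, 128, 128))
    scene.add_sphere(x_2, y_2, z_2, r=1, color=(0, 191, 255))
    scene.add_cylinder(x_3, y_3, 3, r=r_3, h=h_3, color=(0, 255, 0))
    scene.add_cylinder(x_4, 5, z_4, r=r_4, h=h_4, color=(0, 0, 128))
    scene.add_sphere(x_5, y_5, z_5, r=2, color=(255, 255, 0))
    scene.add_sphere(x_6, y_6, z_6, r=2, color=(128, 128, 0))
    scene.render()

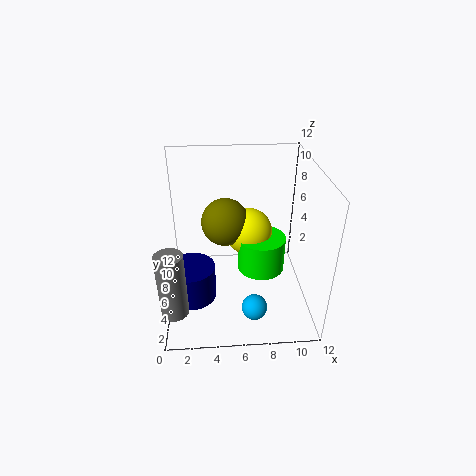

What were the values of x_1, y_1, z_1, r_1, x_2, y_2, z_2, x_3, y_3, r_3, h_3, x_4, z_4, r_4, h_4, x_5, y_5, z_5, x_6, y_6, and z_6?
x_1 = 1, y_1 = 1, z_1 = 3, r_1 = 1, x_2 = 7, y_2 = 2, z_2 = 2, x_3 = 8, y_3 = 6, r_3 = 2, h_3 = 3, x_4 = 2, z_4 = 1, r_4 = 2, h_4 = 3, x_5 = 7, y_5 = 7, z_5 = 6, x_6 = 5, y_6 = 7, z_6 = 7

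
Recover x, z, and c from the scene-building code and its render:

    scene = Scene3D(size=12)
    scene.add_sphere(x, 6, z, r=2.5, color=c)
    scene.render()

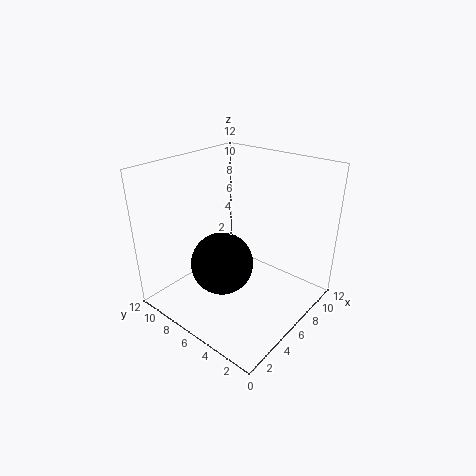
x = 4, z = 4.5, c = 'black'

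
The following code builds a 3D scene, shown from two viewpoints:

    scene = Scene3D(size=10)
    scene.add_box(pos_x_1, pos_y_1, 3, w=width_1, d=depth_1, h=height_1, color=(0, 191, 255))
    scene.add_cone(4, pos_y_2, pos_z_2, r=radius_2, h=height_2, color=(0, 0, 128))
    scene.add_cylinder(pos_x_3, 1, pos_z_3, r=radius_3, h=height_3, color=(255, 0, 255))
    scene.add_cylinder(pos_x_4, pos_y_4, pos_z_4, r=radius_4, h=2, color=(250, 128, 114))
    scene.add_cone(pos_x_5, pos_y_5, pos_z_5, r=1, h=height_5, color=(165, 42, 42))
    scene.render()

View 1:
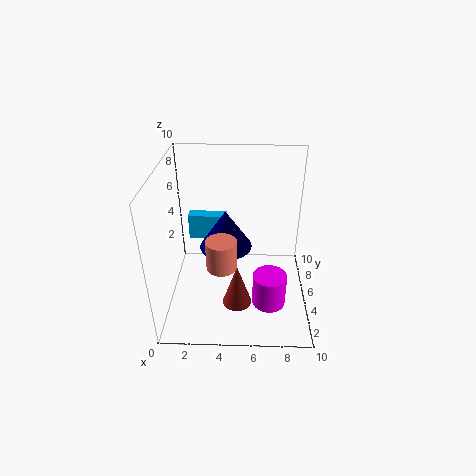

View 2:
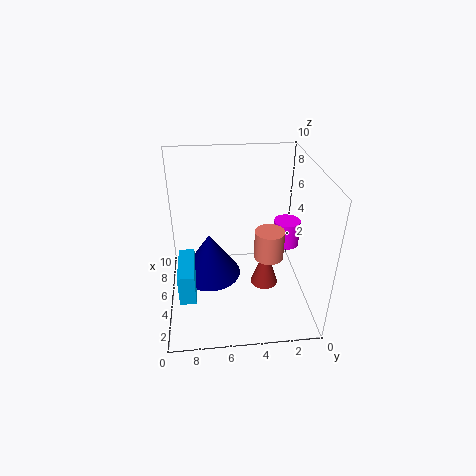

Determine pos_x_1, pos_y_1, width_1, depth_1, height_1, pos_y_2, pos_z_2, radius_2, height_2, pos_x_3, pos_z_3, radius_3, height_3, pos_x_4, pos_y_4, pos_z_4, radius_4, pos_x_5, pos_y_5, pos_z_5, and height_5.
pos_x_1 = 1, pos_y_1 = 8, width_1 = 3, depth_1 = 1, height_1 = 2, pos_y_2 = 7, pos_z_2 = 3, radius_2 = 2, height_2 = 3, pos_x_3 = 7, pos_z_3 = 3, radius_3 = 1, height_3 = 2, pos_x_4 = 4, pos_y_4 = 3, pos_z_4 = 4, radius_4 = 1, pos_x_5 = 5, pos_y_5 = 3, pos_z_5 = 1, height_5 = 3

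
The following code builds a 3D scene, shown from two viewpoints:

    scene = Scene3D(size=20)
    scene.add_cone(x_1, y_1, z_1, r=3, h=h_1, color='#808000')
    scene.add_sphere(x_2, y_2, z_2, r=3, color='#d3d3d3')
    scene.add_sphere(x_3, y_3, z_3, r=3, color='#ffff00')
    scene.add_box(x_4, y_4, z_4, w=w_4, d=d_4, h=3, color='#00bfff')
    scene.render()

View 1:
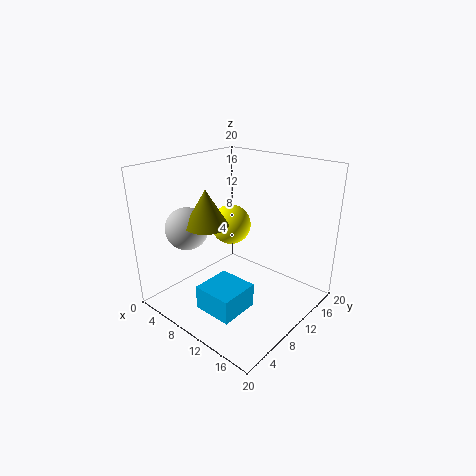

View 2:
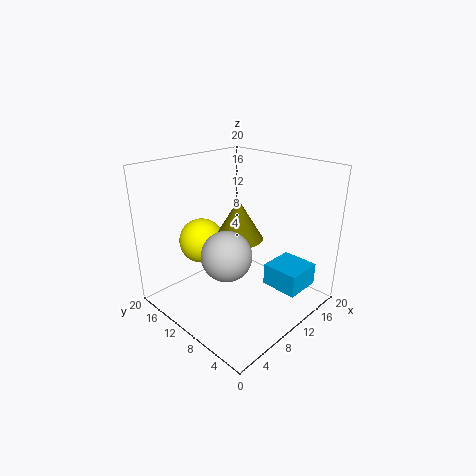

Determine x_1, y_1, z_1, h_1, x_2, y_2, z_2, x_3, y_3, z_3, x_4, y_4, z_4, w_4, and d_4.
x_1 = 7; y_1 = 7; z_1 = 12; h_1 = 5; x_2 = 4; y_2 = 6; z_2 = 11; x_3 = 6; y_3 = 13; z_3 = 10; x_4 = 11; y_4 = 1; z_4 = 4; w_4 = 5; d_4 = 5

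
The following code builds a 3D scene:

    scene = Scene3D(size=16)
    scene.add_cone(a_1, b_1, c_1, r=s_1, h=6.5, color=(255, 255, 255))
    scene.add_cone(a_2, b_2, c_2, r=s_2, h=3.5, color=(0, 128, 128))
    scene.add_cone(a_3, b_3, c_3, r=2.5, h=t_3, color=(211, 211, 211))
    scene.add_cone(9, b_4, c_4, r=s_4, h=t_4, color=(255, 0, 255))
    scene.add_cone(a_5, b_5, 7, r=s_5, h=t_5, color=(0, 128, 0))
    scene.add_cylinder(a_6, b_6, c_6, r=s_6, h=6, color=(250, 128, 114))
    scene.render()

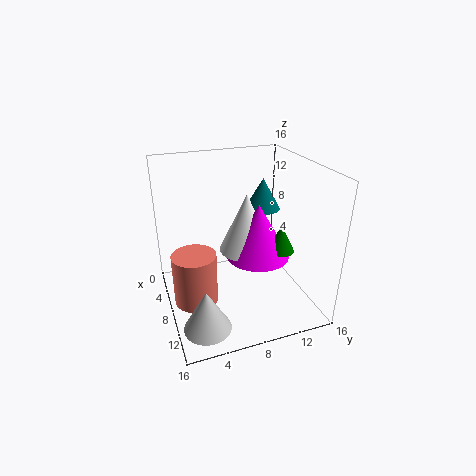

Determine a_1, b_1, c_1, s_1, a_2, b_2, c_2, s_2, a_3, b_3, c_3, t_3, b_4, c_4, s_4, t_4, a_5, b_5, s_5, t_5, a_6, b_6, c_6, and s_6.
a_1 = 8, b_1 = 9, c_1 = 6.5, s_1 = 3, a_2 = 6.5, b_2 = 11.5, c_2 = 10.5, s_2 = 2, a_3 = 12.5, b_3 = 3, c_3 = 0.5, t_3 = 4.5, b_4 = 10, c_4 = 6, s_4 = 3.5, t_4 = 6, a_5 = 10.5, b_5 = 12, s_5 = 1.5, t_5 = 3, a_6 = 7.5, b_6 = 3, c_6 = 0.5, s_6 = 2.5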